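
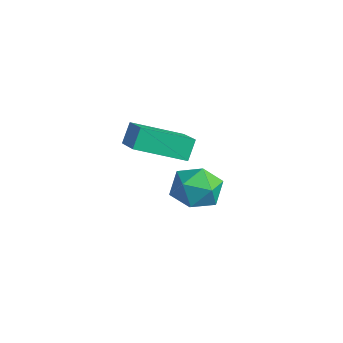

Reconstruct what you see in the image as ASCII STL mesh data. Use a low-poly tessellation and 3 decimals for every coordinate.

solid 
facet normal -0.269 0.962 -0.050
outer loop
vertex -3.151 3.03 -4.258
vertex -3.612 2.954 -3.234
vertex -2.532 3.25 -3.345
endloop
endfacet
facet normal 0.327 0.844 -0.425
outer loop
vertex -3.151 3.03 -4.258
vertex -2.532 3.25 -3.345
vertex -2.093 2.653 -4.192
endloop
endfacet
facet normal 0.182 0.350 -0.919
outer loop
vertex -3.151 3.03 -4.258
vertex -2.093 2.653 -4.192
vertex -2.902 1.989 -4.605
endloop
endfacet
facet normal -0.503 0.162 -0.849
outer loop
vertex -3.151 3.03 -4.258
vertex -2.902 1.989 -4.605
vertex -3.84 2.175 -4.013
endloop
endfacet
facet normal -0.782 0.540 -0.312
outer loop
vertex -3.151 3.03 -4.258
vertex -3.84 2.175 -4.013
vertex -3.612 2.954 -3.234
endloop
endfacet
facet normal 0.818 0.575 0.018
outer loop
vertex -2.093 2.653 -4.192
vertex -2.532 3.25 -3.345
vertex -1.9 2.345 -3.127
endloop
endfacet
facet normal -0.146 0.767 0.625
outer loop
vertex -2.532 3.25 -3.345
vertex -3.612 2.954 -3.234
vertex -2.838 2.531 -2.535
endloop
endfacet
facet normal -0.976 0.084 0.201
outer loop
vertex -3.612 2.954 -3.234
vertex -3.84 2.175 -4.013
vertex -3.647 1.867 -2.948
endloop
endfacet
facet normal -0.526 -0.528 -0.667
outer loop
vertex -3.84 2.175 -4.013
vertex -2.902 1.989 -4.605
vertex -3.208 1.27 -3.795
endloop
endfacet
facet normal 0.583 -0.224 -0.781
outer loop
vertex -2.902 1.989 -4.605
vertex -2.093 2.653 -4.192
vertex -2.128 1.566 -3.906
endloop
endfacet
facet normal 0.503 -0.162 0.849
outer loop
vertex -2.589 1.49 -2.882
vertex -1.9 2.345 -3.127
vertex -2.838 2.531 -2.535
endloop
endfacet
facet normal -0.182 -0.350 0.919
outer loop
vertex -2.589 1.49 -2.882
vertex -2.838 2.531 -2.535
vertex -3.647 1.867 -2.948
endloop
endfacet
facet normal -0.327 -0.844 0.425
outer loop
vertex -2.589 1.49 -2.882
vertex -3.647 1.867 -2.948
vertex -3.208 1.27 -3.795
endloop
endfacet
facet normal 0.269 -0.962 0.050
outer loop
vertex -2.589 1.49 -2.882
vertex -3.208 1.27 -3.795
vertex -2.128 1.566 -3.906
endloop
endfacet
facet normal 0.782 -0.540 0.312
outer loop
vertex -2.589 1.49 -2.882
vertex -2.128 1.566 -3.906
vertex -1.9 2.345 -3.127
endloop
endfacet
facet normal 0.526 0.528 0.667
outer loop
vertex -2.838 2.531 -2.535
vertex -1.9 2.345 -3.127
vertex -2.532 3.25 -3.345
endloop
endfacet
facet normal -0.583 0.224 0.781
outer loop
vertex -3.647 1.867 -2.948
vertex -2.838 2.531 -2.535
vertex -3.612 2.954 -3.234
endloop
endfacet
facet normal -0.818 -0.575 -0.018
outer loop
vertex -3.208 1.27 -3.795
vertex -3.647 1.867 -2.948
vertex -3.84 2.175 -4.013
endloop
endfacet
facet normal 0.146 -0.767 -0.625
outer loop
vertex -2.128 1.566 -3.906
vertex -3.208 1.27 -3.795
vertex -2.902 1.989 -4.605
endloop
endfacet
facet normal 0.976 -0.084 -0.201
outer loop
vertex -1.9 2.345 -3.127
vertex -2.128 1.566 -3.906
vertex -2.093 2.653 -4.192
endloop
endfacet
facet normal -0.883 0.214 -0.418
outer loop
vertex -3.19 -0.399 0.921
vertex -2.373 1.397 0.116
vertex -2.924 -0.882 0.112
endloop
endfacet
facet normal -0.384 -0.843 0.377
outer loop
vertex -1.547 -1.217 0.764
vertex -3.19 -0.399 0.921
vertex -2.924 -0.882 0.112
endloop
endfacet
facet normal -0.883 0.214 -0.417
outer loop
vertex -2.924 -0.882 0.112
vertex -2.373 1.397 0.116
vertex -2.108 0.913 -0.693
endloop
endfacet
facet normal 0.271 -0.494 -0.826
outer loop
vertex -2.108 0.913 -0.693
vertex -1.547 -1.217 0.764
vertex -2.924 -0.882 0.112
endloop
endfacet
facet normal -0.271 0.494 0.826
outer loop
vertex -3.19 -0.399 0.921
vertex -0.996 1.062 0.768
vertex -2.373 1.397 0.116
endloop
endfacet
facet normal -0.383 -0.843 0.378
outer loop
vertex -1.812 -0.733 1.573
vertex -3.19 -0.399 0.921
vertex -1.547 -1.217 0.764
endloop
endfacet
facet normal -0.271 0.494 0.826
outer loop
vertex -1.812 -0.733 1.573
vertex -0.996 1.062 0.768
vertex -3.19 -0.399 0.921
endloop
endfacet
facet normal 0.384 0.842 -0.378
outer loop
vertex -2.373 1.397 0.116
vertex -0.996 1.062 0.768
vertex -2.108 0.913 -0.693
endloop
endfacet
facet normal 0.271 -0.494 -0.826
outer loop
vertex -0.73 0.579 -0.041
vertex -1.547 -1.217 0.764
vertex -2.108 0.913 -0.693
endloop
endfacet
facet normal 0.383 0.843 -0.377
outer loop
vertex -2.108 0.913 -0.693
vertex -0.996 1.062 0.768
vertex -0.73 0.579 -0.041
endloop
endfacet
facet normal 0.883 -0.215 0.418
outer loop
vertex -0.73 0.579 -0.041
vertex -1.812 -0.733 1.573
vertex -1.547 -1.217 0.764
endloop
endfacet
facet normal 0.883 -0.214 0.418
outer loop
vertex -0.996 1.062 0.768
vertex -1.812 -0.733 1.573
vertex -0.73 0.579 -0.041
endloop
endfacet

endsolid


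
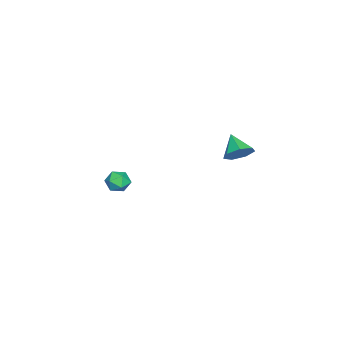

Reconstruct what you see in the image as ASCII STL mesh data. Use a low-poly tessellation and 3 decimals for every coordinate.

solid 
facet normal -0.712 0.699 0.066
outer loop
vertex 0.847 -2.998 -3.295
vertex 0.359 -3.463 -3.638
vertex 0.422 -3.47 -2.884
endloop
endfacet
facet normal -0.251 0.754 0.607
outer loop
vertex 0.847 -2.998 -3.295
vertex 0.422 -3.47 -2.884
vertex 1.151 -3.368 -2.709
endloop
endfacet
facet normal 0.400 0.854 0.332
outer loop
vertex 0.847 -2.998 -3.295
vertex 1.151 -3.368 -2.709
vertex 1.539 -3.298 -3.356
endloop
endfacet
facet normal 0.340 0.861 -0.379
outer loop
vertex 0.847 -2.998 -3.295
vertex 1.539 -3.298 -3.356
vertex 1.049 -3.357 -3.93
endloop
endfacet
facet normal -0.347 0.765 -0.543
outer loop
vertex 0.847 -2.998 -3.295
vertex 1.049 -3.357 -3.93
vertex 0.359 -3.463 -3.638
endloop
endfacet
facet normal -0.249 0.134 0.959
outer loop
vertex 1.151 -3.368 -2.709
vertex 0.422 -3.47 -2.884
vertex 0.851 -4.063 -2.69
endloop
endfacet
facet normal -0.996 0.044 0.084
outer loop
vertex 0.422 -3.47 -2.884
vertex 0.359 -3.463 -3.638
vertex 0.361 -4.122 -3.264
endloop
endfacet
facet normal -0.405 0.150 -0.902
outer loop
vertex 0.359 -3.463 -3.638
vertex 1.049 -3.357 -3.93
vertex 0.749 -4.052 -3.911
endloop
endfacet
facet normal 0.709 0.305 -0.636
outer loop
vertex 1.049 -3.357 -3.93
vertex 1.539 -3.298 -3.356
vertex 1.478 -3.95 -3.736
endloop
endfacet
facet normal 0.805 0.295 0.515
outer loop
vertex 1.539 -3.298 -3.356
vertex 1.151 -3.368 -2.709
vertex 1.541 -3.957 -2.982
endloop
endfacet
facet normal -0.340 -0.861 0.379
outer loop
vertex 1.053 -4.422 -3.325
vertex 0.851 -4.063 -2.69
vertex 0.361 -4.122 -3.264
endloop
endfacet
facet normal -0.400 -0.854 -0.332
outer loop
vertex 1.053 -4.422 -3.325
vertex 0.361 -4.122 -3.264
vertex 0.749 -4.052 -3.911
endloop
endfacet
facet normal 0.251 -0.754 -0.607
outer loop
vertex 1.053 -4.422 -3.325
vertex 0.749 -4.052 -3.911
vertex 1.478 -3.95 -3.736
endloop
endfacet
facet normal 0.712 -0.699 -0.066
outer loop
vertex 1.053 -4.422 -3.325
vertex 1.478 -3.95 -3.736
vertex 1.541 -3.957 -2.982
endloop
endfacet
facet normal 0.347 -0.765 0.543
outer loop
vertex 1.053 -4.422 -3.325
vertex 1.541 -3.957 -2.982
vertex 0.851 -4.063 -2.69
endloop
endfacet
facet normal -0.709 -0.305 0.636
outer loop
vertex 0.361 -4.122 -3.264
vertex 0.851 -4.063 -2.69
vertex 0.422 -3.47 -2.884
endloop
endfacet
facet normal -0.805 -0.295 -0.515
outer loop
vertex 0.749 -4.052 -3.911
vertex 0.361 -4.122 -3.264
vertex 0.359 -3.463 -3.638
endloop
endfacet
facet normal 0.249 -0.134 -0.959
outer loop
vertex 1.478 -3.95 -3.736
vertex 0.749 -4.052 -3.911
vertex 1.049 -3.357 -3.93
endloop
endfacet
facet normal 0.996 -0.044 -0.084
outer loop
vertex 1.541 -3.957 -2.982
vertex 1.478 -3.95 -3.736
vertex 1.539 -3.298 -3.356
endloop
endfacet
facet normal 0.405 -0.150 0.902
outer loop
vertex 0.851 -4.063 -2.69
vertex 1.541 -3.957 -2.982
vertex 1.151 -3.368 -2.709
endloop
endfacet
facet normal 0.613 0.512 -0.601
outer loop
vertex 3.518 3.568 1.977
vertex 3.015 3.405 1.325
vertex 2.991 4.056 1.855
endloop
endfacet
facet normal -0.024 0.218 0.976
outer loop
vertex 3.518 3.568 1.977
vertex 2.991 4.056 1.855
vertex 2.185 2.715 2.135
endloop
endfacet
facet normal 0.615 0.511 -0.600
outer loop
vertex 2.991 4.056 1.855
vertex 3.015 3.405 1.325
vertex 2.482 4.055 1.333
endloop
endfacet
facet normal -0.621 0.499 0.604
outer loop
vertex 2.991 4.056 1.855
vertex 2.482 4.055 1.333
vertex 2.185 2.715 2.135
endloop
endfacet
facet normal 0.614 0.511 -0.601
outer loop
vertex 2.482 4.055 1.333
vertex 3.015 3.405 1.325
vertex 2.374 3.564 0.805
endloop
endfacet
facet normal -0.976 0.216 -0.001
outer loop
vertex 2.482 4.055 1.333
vertex 2.374 3.564 0.805
vertex 2.185 2.715 2.135
endloop
endfacet
facet normal 0.614 0.512 -0.601
outer loop
vertex 2.374 3.564 0.805
vertex 3.015 3.405 1.325
vertex 2.748 2.954 0.668
endloop
endfacet
facet normal -0.823 -0.418 -0.384
outer loop
vertex 2.374 3.564 0.805
vertex 2.748 2.954 0.668
vertex 2.185 2.715 2.135
endloop
endfacet
facet normal 0.614 0.512 -0.601
outer loop
vertex 2.748 2.954 0.668
vertex 3.015 3.405 1.325
vertex 3.323 2.684 1.025
endloop
endfacet
facet normal -0.276 -0.926 -0.257
outer loop
vertex 2.748 2.954 0.668
vertex 3.323 2.684 1.025
vertex 2.185 2.715 2.135
endloop
endfacet
facet normal 0.614 0.512 -0.601
outer loop
vertex 3.323 2.684 1.025
vertex 3.015 3.405 1.325
vertex 3.666 2.957 1.608
endloop
endfacet
facet normal 0.252 -0.925 0.285
outer loop
vertex 3.323 2.684 1.025
vertex 3.666 2.957 1.608
vertex 2.185 2.715 2.135
endloop
endfacet
facet normal 0.614 0.512 -0.601
outer loop
vertex 3.666 2.957 1.608
vertex 3.015 3.405 1.325
vertex 3.518 3.568 1.977
endloop
endfacet
facet normal 0.364 -0.415 0.834
outer loop
vertex 3.666 2.957 1.608
vertex 3.518 3.568 1.977
vertex 2.185 2.715 2.135
endloop
endfacet

endsolid


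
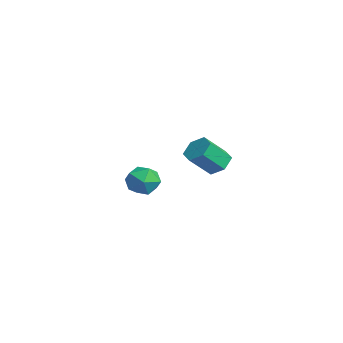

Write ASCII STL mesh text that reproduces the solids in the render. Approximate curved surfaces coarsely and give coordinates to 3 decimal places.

solid 
facet normal -0.962 -0.223 0.156
outer loop
vertex -2.071 -0.211 -4.142
vertex -1.89 -0.902 -4.015
vertex -1.912 -0.426 -3.468
endloop
endfacet
facet normal -0.825 0.453 0.339
outer loop
vertex -2.071 -0.211 -4.142
vertex -1.912 -0.426 -3.468
vertex -1.664 0.21 -3.714
endloop
endfacet
facet normal -0.568 0.789 -0.236
outer loop
vertex -2.071 -0.211 -4.142
vertex -1.664 0.21 -3.714
vertex -1.489 0.127 -4.413
endloop
endfacet
facet normal -0.546 0.320 -0.774
outer loop
vertex -2.071 -0.211 -4.142
vertex -1.489 0.127 -4.413
vertex -1.628 -0.56 -4.599
endloop
endfacet
facet normal -0.790 -0.305 -0.533
outer loop
vertex -2.071 -0.211 -4.142
vertex -1.628 -0.56 -4.599
vertex -1.89 -0.902 -4.015
endloop
endfacet
facet normal -0.316 0.447 0.837
outer loop
vertex -1.664 0.21 -3.714
vertex -1.912 -0.426 -3.468
vertex -1.232 -0.22 -3.321
endloop
endfacet
facet normal -0.536 -0.647 0.542
outer loop
vertex -1.912 -0.426 -3.468
vertex -1.89 -0.902 -4.015
vertex -1.371 -0.907 -3.507
endloop
endfacet
facet normal -0.256 -0.780 -0.571
outer loop
vertex -1.89 -0.902 -4.015
vertex -1.628 -0.56 -4.599
vertex -1.196 -0.99 -4.206
endloop
endfacet
facet normal 0.138 0.233 -0.963
outer loop
vertex -1.628 -0.56 -4.599
vertex -1.489 0.127 -4.413
vertex -0.948 -0.354 -4.452
endloop
endfacet
facet normal 0.100 0.991 -0.093
outer loop
vertex -1.489 0.127 -4.413
vertex -1.664 0.21 -3.714
vertex -0.97 0.122 -3.905
endloop
endfacet
facet normal 0.546 -0.320 0.774
outer loop
vertex -0.789 -0.569 -3.778
vertex -1.232 -0.22 -3.321
vertex -1.371 -0.907 -3.507
endloop
endfacet
facet normal 0.568 -0.789 0.236
outer loop
vertex -0.789 -0.569 -3.778
vertex -1.371 -0.907 -3.507
vertex -1.196 -0.99 -4.206
endloop
endfacet
facet normal 0.825 -0.453 -0.339
outer loop
vertex -0.789 -0.569 -3.778
vertex -1.196 -0.99 -4.206
vertex -0.948 -0.354 -4.452
endloop
endfacet
facet normal 0.962 0.223 -0.156
outer loop
vertex -0.789 -0.569 -3.778
vertex -0.948 -0.354 -4.452
vertex -0.97 0.122 -3.905
endloop
endfacet
facet normal 0.790 0.305 0.533
outer loop
vertex -0.789 -0.569 -3.778
vertex -0.97 0.122 -3.905
vertex -1.232 -0.22 -3.321
endloop
endfacet
facet normal -0.138 -0.233 0.963
outer loop
vertex -1.371 -0.907 -3.507
vertex -1.232 -0.22 -3.321
vertex -1.912 -0.426 -3.468
endloop
endfacet
facet normal -0.100 -0.991 0.093
outer loop
vertex -1.196 -0.99 -4.206
vertex -1.371 -0.907 -3.507
vertex -1.89 -0.902 -4.015
endloop
endfacet
facet normal 0.316 -0.447 -0.837
outer loop
vertex -0.948 -0.354 -4.452
vertex -1.196 -0.99 -4.206
vertex -1.628 -0.56 -4.599
endloop
endfacet
facet normal 0.536 0.647 -0.542
outer loop
vertex -0.97 0.122 -3.905
vertex -0.948 -0.354 -4.452
vertex -1.489 0.127 -4.413
endloop
endfacet
facet normal 0.256 0.780 0.571
outer loop
vertex -1.232 -0.22 -3.321
vertex -0.97 0.122 -3.905
vertex -1.664 0.21 -3.714
endloop
endfacet
facet normal -0.104 0.705 -0.701
outer loop
vertex 3.213 1.15 -1.293
vertex 2.891 0.795 -1.602
vertex 2.648 1.14 -1.219
endloop
endfacet
facet normal 0.079 0.709 0.701
outer loop
vertex 3.213 1.15 -1.293
vertex 2.648 1.14 -1.219
vertex 3.33 0.36 -0.508
endloop
endfacet
facet normal 0.078 0.708 0.702
outer loop
vertex 3.33 0.36 -0.508
vertex 2.648 1.14 -1.219
vertex 2.765 0.349 -0.434
endloop
endfacet
facet normal 0.105 -0.706 0.700
outer loop
vertex 3.33 0.36 -0.508
vertex 2.765 0.349 -0.434
vertex 3.009 0.005 -0.818
endloop
endfacet
facet normal -0.103 0.706 -0.701
outer loop
vertex 2.648 1.14 -1.219
vertex 2.891 0.795 -1.602
vertex 2.326 0.785 -1.529
endloop
endfacet
facet normal -0.819 0.338 0.463
outer loop
vertex 2.648 1.14 -1.219
vertex 2.326 0.785 -1.529
vertex 2.765 0.349 -0.434
endloop
endfacet
facet normal -0.820 0.337 0.463
outer loop
vertex 2.765 0.349 -0.434
vertex 2.326 0.785 -1.529
vertex 2.444 -0.006 -0.744
endloop
endfacet
facet normal 0.105 -0.706 0.700
outer loop
vertex 2.765 0.349 -0.434
vertex 2.444 -0.006 -0.744
vertex 3.009 0.005 -0.818
endloop
endfacet
facet normal -0.103 0.706 -0.701
outer loop
vertex 2.326 0.785 -1.529
vertex 2.891 0.795 -1.602
vertex 2.57 0.44 -1.912
endloop
endfacet
facet normal -0.898 -0.370 -0.238
outer loop
vertex 2.326 0.785 -1.529
vertex 2.57 0.44 -1.912
vertex 2.444 -0.006 -0.744
endloop
endfacet
facet normal -0.898 -0.370 -0.238
outer loop
vertex 2.444 -0.006 -0.744
vertex 2.57 0.44 -1.912
vertex 2.687 -0.35 -1.127
endloop
endfacet
facet normal 0.106 -0.706 0.701
outer loop
vertex 2.444 -0.006 -0.744
vertex 2.687 -0.35 -1.127
vertex 3.009 0.005 -0.818
endloop
endfacet
facet normal -0.105 0.706 -0.700
outer loop
vertex 2.57 0.44 -1.912
vertex 2.891 0.795 -1.602
vertex 3.135 0.451 -1.986
endloop
endfacet
facet normal -0.078 -0.709 -0.701
outer loop
vertex 2.57 0.44 -1.912
vertex 3.135 0.451 -1.986
vertex 2.687 -0.35 -1.127
endloop
endfacet
facet normal -0.079 -0.708 -0.702
outer loop
vertex 2.687 -0.35 -1.127
vertex 3.135 0.451 -1.986
vertex 3.252 -0.34 -1.201
endloop
endfacet
facet normal 0.104 -0.705 0.701
outer loop
vertex 2.687 -0.35 -1.127
vertex 3.252 -0.34 -1.201
vertex 3.009 0.005 -0.818
endloop
endfacet
facet normal -0.105 0.706 -0.700
outer loop
vertex 3.135 0.451 -1.986
vertex 2.891 0.795 -1.602
vertex 3.456 0.806 -1.676
endloop
endfacet
facet normal 0.820 -0.338 -0.462
outer loop
vertex 3.135 0.451 -1.986
vertex 3.456 0.806 -1.676
vertex 3.252 -0.34 -1.201
endloop
endfacet
facet normal 0.819 -0.338 -0.464
outer loop
vertex 3.252 -0.34 -1.201
vertex 3.456 0.806 -1.676
vertex 3.574 0.015 -0.891
endloop
endfacet
facet normal 0.103 -0.706 0.701
outer loop
vertex 3.252 -0.34 -1.201
vertex 3.574 0.015 -0.891
vertex 3.009 0.005 -0.818
endloop
endfacet
facet normal -0.106 0.706 -0.701
outer loop
vertex 3.456 0.806 -1.676
vertex 2.891 0.795 -1.602
vertex 3.213 1.15 -1.293
endloop
endfacet
facet normal 0.898 0.370 0.238
outer loop
vertex 3.456 0.806 -1.676
vertex 3.213 1.15 -1.293
vertex 3.574 0.015 -0.891
endloop
endfacet
facet normal 0.898 0.370 0.239
outer loop
vertex 3.574 0.015 -0.891
vertex 3.213 1.15 -1.293
vertex 3.33 0.36 -0.508
endloop
endfacet
facet normal 0.103 -0.706 0.701
outer loop
vertex 3.574 0.015 -0.891
vertex 3.33 0.36 -0.508
vertex 3.009 0.005 -0.818
endloop
endfacet

endsolid


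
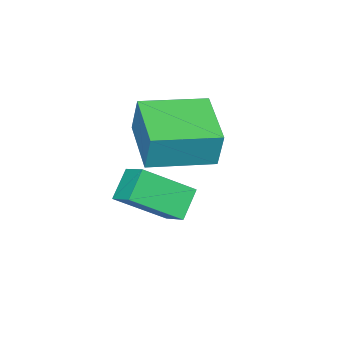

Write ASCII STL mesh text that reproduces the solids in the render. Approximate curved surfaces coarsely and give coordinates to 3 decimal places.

solid 
facet normal -0.627 0.533 -0.568
outer loop
vertex -2.053 -2.823 -1.575
vertex -1.201 -2.634 -2.339
vertex -2.322 -3.687 -2.088
endloop
endfacet
facet normal -0.734 -0.163 0.659
outer loop
vertex -1.099 -4.726 -0.981
vertex -2.053 -2.823 -1.575
vertex -2.322 -3.687 -2.088
endloop
endfacet
facet normal -0.627 0.533 -0.568
outer loop
vertex -2.322 -3.687 -2.088
vertex -1.201 -2.634 -2.339
vertex -1.47 -3.498 -2.852
endloop
endfacet
facet normal -0.259 -0.830 -0.494
outer loop
vertex -1.47 -3.498 -2.852
vertex -1.099 -4.726 -0.981
vertex -2.322 -3.687 -2.088
endloop
endfacet
facet normal 0.259 0.830 0.494
outer loop
vertex -2.053 -2.823 -1.575
vertex 0.022 -3.673 -1.232
vertex -1.201 -2.634 -2.339
endloop
endfacet
facet normal -0.734 -0.163 0.659
outer loop
vertex -0.83 -3.862 -0.468
vertex -2.053 -2.823 -1.575
vertex -1.099 -4.726 -0.981
endloop
endfacet
facet normal 0.259 0.830 0.494
outer loop
vertex -0.83 -3.862 -0.468
vertex 0.022 -3.673 -1.232
vertex -2.053 -2.823 -1.575
endloop
endfacet
facet normal 0.734 0.163 -0.659
outer loop
vertex -1.201 -2.634 -2.339
vertex 0.022 -3.673 -1.232
vertex -1.47 -3.498 -2.852
endloop
endfacet
facet normal -0.259 -0.830 -0.494
outer loop
vertex -0.247 -4.537 -1.745
vertex -1.099 -4.726 -0.981
vertex -1.47 -3.498 -2.852
endloop
endfacet
facet normal 0.734 0.163 -0.659
outer loop
vertex -1.47 -3.498 -2.852
vertex 0.022 -3.673 -1.232
vertex -0.247 -4.537 -1.745
endloop
endfacet
facet normal 0.627 -0.533 0.568
outer loop
vertex -0.247 -4.537 -1.745
vertex -0.83 -3.862 -0.468
vertex -1.099 -4.726 -0.981
endloop
endfacet
facet normal 0.627 -0.533 0.568
outer loop
vertex 0.022 -3.673 -1.232
vertex -0.83 -3.862 -0.468
vertex -0.247 -4.537 -1.745
endloop
endfacet
facet normal -0.615 -0.760 0.210
outer loop
vertex -1.271 -4.404 2.022
vertex -2.952 -3.095 1.832
vertex -1.352 -4.697 0.727
endloop
endfacet
facet normal 0.786 -0.612 0.089
outer loop
vertex -0.128 -3.185 0.308
vertex -1.271 -4.404 2.022
vertex -1.352 -4.697 0.727
endloop
endfacet
facet normal -0.615 -0.760 0.210
outer loop
vertex -1.352 -4.697 0.727
vertex -2.952 -3.095 1.832
vertex -3.034 -3.387 0.537
endloop
endfacet
facet normal -0.061 -0.220 -0.974
outer loop
vertex -3.034 -3.387 0.537
vertex -0.128 -3.185 0.308
vertex -1.352 -4.697 0.727
endloop
endfacet
facet normal 0.061 0.220 0.974
outer loop
vertex -1.271 -4.404 2.022
vertex -1.728 -1.583 1.413
vertex -2.952 -3.095 1.832
endloop
endfacet
facet normal 0.786 -0.612 0.088
outer loop
vertex -0.046 -2.893 1.603
vertex -1.271 -4.404 2.022
vertex -0.128 -3.185 0.308
endloop
endfacet
facet normal 0.061 0.220 0.974
outer loop
vertex -0.046 -2.893 1.603
vertex -1.728 -1.583 1.413
vertex -1.271 -4.404 2.022
endloop
endfacet
facet normal -0.786 0.612 -0.088
outer loop
vertex -2.952 -3.095 1.832
vertex -1.728 -1.583 1.413
vertex -3.034 -3.387 0.537
endloop
endfacet
facet normal -0.061 -0.220 -0.974
outer loop
vertex -1.809 -1.876 0.118
vertex -0.128 -3.185 0.308
vertex -3.034 -3.387 0.537
endloop
endfacet
facet normal -0.786 0.612 -0.089
outer loop
vertex -3.034 -3.387 0.537
vertex -1.728 -1.583 1.413
vertex -1.809 -1.876 0.118
endloop
endfacet
facet normal 0.615 0.760 -0.210
outer loop
vertex -1.809 -1.876 0.118
vertex -0.046 -2.893 1.603
vertex -0.128 -3.185 0.308
endloop
endfacet
facet normal 0.615 0.760 -0.210
outer loop
vertex -1.728 -1.583 1.413
vertex -0.046 -2.893 1.603
vertex -1.809 -1.876 0.118
endloop
endfacet

endsolid


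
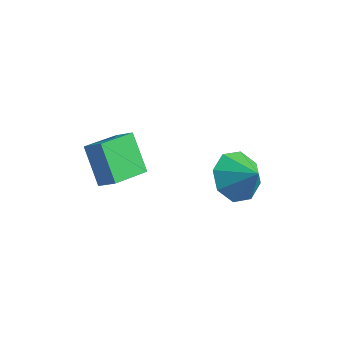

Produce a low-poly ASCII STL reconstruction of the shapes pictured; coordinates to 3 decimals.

solid 
facet normal -0.814 -0.060 -0.578
outer loop
vertex -2.507 1.142 2.157
vertex -2.349 2.586 1.785
vertex -1.598 0.724 0.921
endloop
endfacet
facet normal -0.105 -0.963 0.249
outer loop
vertex -0.931 0.774 1.395
vertex -2.507 1.142 2.157
vertex -1.598 0.724 0.921
endloop
endfacet
facet normal -0.814 -0.060 -0.578
outer loop
vertex -1.598 0.724 0.921
vertex -2.349 2.586 1.785
vertex -1.441 2.169 0.549
endloop
endfacet
facet normal 0.572 -0.262 -0.777
outer loop
vertex -1.441 2.169 0.549
vertex -0.931 0.774 1.395
vertex -1.598 0.724 0.921
endloop
endfacet
facet normal -0.572 0.263 0.777
outer loop
vertex -2.507 1.142 2.157
vertex -1.682 2.636 2.259
vertex -2.349 2.586 1.785
endloop
endfacet
facet normal -0.105 -0.963 0.248
outer loop
vertex -1.839 1.191 2.631
vertex -2.507 1.142 2.157
vertex -0.931 0.774 1.395
endloop
endfacet
facet normal -0.571 0.262 0.778
outer loop
vertex -1.839 1.191 2.631
vertex -1.682 2.636 2.259
vertex -2.507 1.142 2.157
endloop
endfacet
facet normal 0.104 0.963 -0.248
outer loop
vertex -2.349 2.586 1.785
vertex -1.682 2.636 2.259
vertex -1.441 2.169 0.549
endloop
endfacet
facet normal 0.571 -0.263 -0.778
outer loop
vertex -0.773 2.218 1.023
vertex -0.931 0.774 1.395
vertex -1.441 2.169 0.549
endloop
endfacet
facet normal 0.105 0.963 -0.248
outer loop
vertex -1.441 2.169 0.549
vertex -1.682 2.636 2.259
vertex -0.773 2.218 1.023
endloop
endfacet
facet normal 0.814 0.060 0.578
outer loop
vertex -0.773 2.218 1.023
vertex -1.839 1.191 2.631
vertex -0.931 0.774 1.395
endloop
endfacet
facet normal 0.814 0.060 0.578
outer loop
vertex -1.682 2.636 2.259
vertex -1.839 1.191 2.631
vertex -0.773 2.218 1.023
endloop
endfacet
facet normal -0.789 0.042 -0.613
outer loop
vertex 2.625 3.247 0.744
vertex 2.02 3.293 1.526
vertex 2.491 3.959 0.965
endloop
endfacet
facet normal 0.958 0.233 -0.168
outer loop
vertex 2.625 3.247 0.744
vertex 2.491 3.959 0.965
vertex 2.88 3.247 2.194
endloop
endfacet
facet normal -0.789 0.042 -0.613
outer loop
vertex 2.491 3.959 0.965
vertex 2.02 3.293 1.526
vertex 2.081 4.281 1.515
endloop
endfacet
facet normal 0.730 0.666 0.155
outer loop
vertex 2.491 3.959 0.965
vertex 2.081 4.281 1.515
vertex 2.88 3.247 2.194
endloop
endfacet
facet normal -0.789 0.042 -0.613
outer loop
vertex 2.081 4.281 1.515
vertex 2.02 3.293 1.526
vertex 1.635 4.024 2.071
endloop
endfacet
facet normal 0.371 0.693 0.618
outer loop
vertex 2.081 4.281 1.515
vertex 1.635 4.024 2.071
vertex 2.88 3.247 2.194
endloop
endfacet
facet normal -0.789 0.041 -0.613
outer loop
vertex 1.635 4.024 2.071
vertex 2.02 3.293 1.526
vertex 1.415 3.339 2.308
endloop
endfacet
facet normal 0.093 0.299 0.950
outer loop
vertex 1.635 4.024 2.071
vertex 1.415 3.339 2.308
vertex 2.88 3.247 2.194
endloop
endfacet
facet normal -0.789 0.042 -0.613
outer loop
vertex 1.415 3.339 2.308
vertex 2.02 3.293 1.526
vertex 1.549 2.627 2.087
endloop
endfacet
facet normal 0.056 -0.286 0.956
outer loop
vertex 1.415 3.339 2.308
vertex 1.549 2.627 2.087
vertex 2.88 3.247 2.194
endloop
endfacet
facet normal -0.789 0.042 -0.613
outer loop
vertex 1.549 2.627 2.087
vertex 2.02 3.293 1.526
vertex 1.959 2.305 1.537
endloop
endfacet
facet normal 0.284 -0.720 0.633
outer loop
vertex 1.549 2.627 2.087
vertex 1.959 2.305 1.537
vertex 2.88 3.247 2.194
endloop
endfacet
facet normal -0.789 0.042 -0.613
outer loop
vertex 1.959 2.305 1.537
vertex 2.02 3.293 1.526
vertex 2.405 2.562 0.981
endloop
endfacet
facet normal 0.643 -0.747 0.170
outer loop
vertex 1.959 2.305 1.537
vertex 2.405 2.562 0.981
vertex 2.88 3.247 2.194
endloop
endfacet
facet normal -0.789 0.041 -0.613
outer loop
vertex 2.405 2.562 0.981
vertex 2.02 3.293 1.526
vertex 2.625 3.247 0.744
endloop
endfacet
facet normal 0.922 -0.352 -0.162
outer loop
vertex 2.405 2.562 0.981
vertex 2.625 3.247 0.744
vertex 2.88 3.247 2.194
endloop
endfacet

endsolid


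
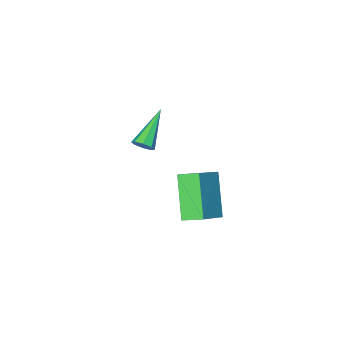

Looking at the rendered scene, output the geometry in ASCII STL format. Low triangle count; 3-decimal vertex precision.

solid 
facet normal -0.350 -0.590 0.728
outer loop
vertex 1.425 0.832 2.302
vertex 0.902 1.562 2.642
vertex 0.062 0.344 1.25
endloop
endfacet
facet normal 0.545 -0.760 -0.354
outer loop
vertex 0.818 1.618 -0.322
vertex 1.425 0.832 2.302
vertex 0.062 0.344 1.25
endloop
endfacet
facet normal -0.350 -0.590 0.728
outer loop
vertex 0.062 0.344 1.25
vertex 0.902 1.562 2.642
vertex -0.462 1.074 1.59
endloop
endfacet
facet normal -0.762 -0.273 -0.588
outer loop
vertex -0.462 1.074 1.59
vertex 0.818 1.618 -0.322
vertex 0.062 0.344 1.25
endloop
endfacet
facet normal 0.762 0.272 0.587
outer loop
vertex 1.425 0.832 2.302
vertex 1.658 2.836 1.07
vertex 0.902 1.562 2.642
endloop
endfacet
facet normal 0.545 -0.760 -0.354
outer loop
vertex 2.182 2.106 0.73
vertex 1.425 0.832 2.302
vertex 0.818 1.618 -0.322
endloop
endfacet
facet normal 0.762 0.273 0.588
outer loop
vertex 2.182 2.106 0.73
vertex 1.658 2.836 1.07
vertex 1.425 0.832 2.302
endloop
endfacet
facet normal -0.545 0.760 0.354
outer loop
vertex 0.902 1.562 2.642
vertex 1.658 2.836 1.07
vertex -0.462 1.074 1.59
endloop
endfacet
facet normal -0.762 -0.272 -0.588
outer loop
vertex 0.295 2.348 0.018
vertex 0.818 1.618 -0.322
vertex -0.462 1.074 1.59
endloop
endfacet
facet normal -0.545 0.760 0.354
outer loop
vertex -0.462 1.074 1.59
vertex 1.658 2.836 1.07
vertex 0.295 2.348 0.018
endloop
endfacet
facet normal 0.350 0.590 -0.728
outer loop
vertex 0.295 2.348 0.018
vertex 2.182 2.106 0.73
vertex 0.818 1.618 -0.322
endloop
endfacet
facet normal 0.350 0.590 -0.727
outer loop
vertex 1.658 2.836 1.07
vertex 2.182 2.106 0.73
vertex 0.295 2.348 0.018
endloop
endfacet
facet normal 0.743 0.381 -0.550
outer loop
vertex 0.501 -3.357 0.869
vertex 0.158 -3.252 0.479
vertex 0.336 -2.988 0.902
endloop
endfacet
facet normal 0.344 0.070 0.937
outer loop
vertex 0.501 -3.357 0.869
vertex 0.336 -2.988 0.902
vertex -1.358 -4.028 1.601
endloop
endfacet
facet normal 0.744 0.380 -0.550
outer loop
vertex 0.336 -2.988 0.902
vertex 0.158 -3.252 0.479
vertex 0.067 -2.773 0.687
endloop
endfacet
facet normal -0.086 0.649 0.756
outer loop
vertex 0.336 -2.988 0.902
vertex 0.067 -2.773 0.687
vertex -1.358 -4.028 1.601
endloop
endfacet
facet normal 0.744 0.380 -0.549
outer loop
vertex 0.067 -2.773 0.687
vertex 0.158 -3.252 0.479
vertex -0.148 -2.839 0.35
endloop
endfacet
facet normal -0.569 0.796 0.207
outer loop
vertex 0.067 -2.773 0.687
vertex -0.148 -2.839 0.35
vertex -1.358 -4.028 1.601
endloop
endfacet
facet normal 0.744 0.379 -0.551
outer loop
vertex -0.148 -2.839 0.35
vertex 0.158 -3.252 0.479
vertex -0.185 -3.147 0.088
endloop
endfacet
facet normal -0.818 0.427 -0.386
outer loop
vertex -0.148 -2.839 0.35
vertex -0.185 -3.147 0.088
vertex -1.358 -4.028 1.601
endloop
endfacet
facet normal 0.743 0.381 -0.550
outer loop
vertex -0.185 -3.147 0.088
vertex 0.158 -3.252 0.479
vertex -0.02 -3.517 0.055
endloop
endfacet
facet normal -0.691 -0.247 -0.680
outer loop
vertex -0.185 -3.147 0.088
vertex -0.02 -3.517 0.055
vertex -1.358 -4.028 1.601
endloop
endfacet
facet normal 0.743 0.381 -0.550
outer loop
vertex -0.02 -3.517 0.055
vertex 0.158 -3.252 0.479
vertex 0.249 -3.731 0.27
endloop
endfacet
facet normal -0.260 -0.827 -0.498
outer loop
vertex -0.02 -3.517 0.055
vertex 0.249 -3.731 0.27
vertex -1.358 -4.028 1.601
endloop
endfacet
facet normal 0.743 0.381 -0.551
outer loop
vertex 0.249 -3.731 0.27
vertex 0.158 -3.252 0.479
vertex 0.465 -3.665 0.607
endloop
endfacet
facet normal 0.221 -0.974 0.049
outer loop
vertex 0.249 -3.731 0.27
vertex 0.465 -3.665 0.607
vertex -1.358 -4.028 1.601
endloop
endfacet
facet normal 0.743 0.381 -0.550
outer loop
vertex 0.465 -3.665 0.607
vertex 0.158 -3.252 0.479
vertex 0.501 -3.357 0.869
endloop
endfacet
facet normal 0.471 -0.603 0.644
outer loop
vertex 0.465 -3.665 0.607
vertex 0.501 -3.357 0.869
vertex -1.358 -4.028 1.601
endloop
endfacet

endsolid


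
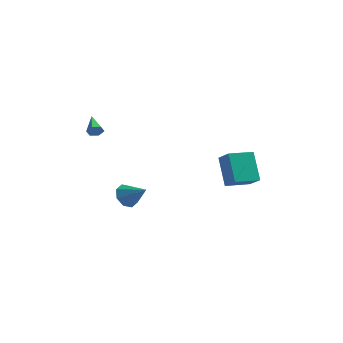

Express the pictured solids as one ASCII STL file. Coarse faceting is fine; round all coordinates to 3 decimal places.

solid 
facet normal 0.537 -0.739 -0.407
outer loop
vertex -3.168 -2.807 3.491
vertex -3.505 -2.843 3.111
vertex -3.105 -2.529 3.069
endloop
endfacet
facet normal 0.644 0.591 0.485
outer loop
vertex -3.168 -2.807 3.491
vertex -3.105 -2.529 3.069
vertex -4.295 -1.757 3.709
endloop
endfacet
facet normal 0.537 -0.738 -0.408
outer loop
vertex -3.105 -2.529 3.069
vertex -3.505 -2.843 3.111
vertex -3.443 -2.564 2.688
endloop
endfacet
facet normal 0.347 0.855 -0.386
outer loop
vertex -3.105 -2.529 3.069
vertex -3.443 -2.564 2.688
vertex -4.295 -1.757 3.709
endloop
endfacet
facet normal 0.538 -0.738 -0.408
outer loop
vertex -3.443 -2.564 2.688
vertex -3.505 -2.843 3.111
vertex -3.842 -2.878 2.73
endloop
endfacet
facet normal -0.453 0.475 -0.754
outer loop
vertex -3.443 -2.564 2.688
vertex -3.842 -2.878 2.73
vertex -4.295 -1.757 3.709
endloop
endfacet
facet normal 0.537 -0.739 -0.407
outer loop
vertex -3.842 -2.878 2.73
vertex -3.505 -2.843 3.111
vertex -3.905 -3.157 3.153
endloop
endfacet
facet normal -0.954 -0.166 -0.251
outer loop
vertex -3.842 -2.878 2.73
vertex -3.905 -3.157 3.153
vertex -4.295 -1.757 3.709
endloop
endfacet
facet normal 0.537 -0.739 -0.408
outer loop
vertex -3.905 -3.157 3.153
vertex -3.505 -2.843 3.111
vertex -3.567 -3.121 3.533
endloop
endfacet
facet normal -0.654 -0.429 0.623
outer loop
vertex -3.905 -3.157 3.153
vertex -3.567 -3.121 3.533
vertex -4.295 -1.757 3.709
endloop
endfacet
facet normal 0.538 -0.738 -0.407
outer loop
vertex -3.567 -3.121 3.533
vertex -3.505 -2.843 3.111
vertex -3.168 -2.807 3.491
endloop
endfacet
facet normal 0.144 -0.051 0.988
outer loop
vertex -3.567 -3.121 3.533
vertex -3.168 -2.807 3.491
vertex -4.295 -1.757 3.709
endloop
endfacet
facet normal -0.833 0.139 -0.536
outer loop
vertex -2.111 -0.439 -3.27
vertex -2.576 -0.869 -2.658
vertex -2.35 -0.029 -2.792
endloop
endfacet
facet normal 0.756 0.633 -0.165
outer loop
vertex -2.111 -0.439 -3.27
vertex -2.35 -0.029 -2.792
vertex -1.244 -1.091 -1.802
endloop
endfacet
facet normal -0.833 0.139 -0.536
outer loop
vertex -2.35 -0.029 -2.792
vertex -2.576 -0.869 -2.658
vertex -2.721 -0.11 -2.236
endloop
endfacet
facet normal 0.422 0.813 0.400
outer loop
vertex -2.35 -0.029 -2.792
vertex -2.721 -0.11 -2.236
vertex -1.244 -1.091 -1.802
endloop
endfacet
facet normal -0.832 0.139 -0.536
outer loop
vertex -2.721 -0.11 -2.236
vertex -2.576 -0.869 -2.658
vertex -3.008 -0.636 -1.927
endloop
endfacet
facet normal 0.062 0.480 0.875
outer loop
vertex -2.721 -0.11 -2.236
vertex -3.008 -0.636 -1.927
vertex -1.244 -1.091 -1.802
endloop
endfacet
facet normal -0.833 0.139 -0.536
outer loop
vertex -3.008 -0.636 -1.927
vertex -2.576 -0.869 -2.658
vertex -3.041 -1.298 -2.047
endloop
endfacet
facet normal -0.114 -0.172 0.979
outer loop
vertex -3.008 -0.636 -1.927
vertex -3.041 -1.298 -2.047
vertex -1.244 -1.091 -1.802
endloop
endfacet
facet normal -0.833 0.141 -0.535
outer loop
vertex -3.041 -1.298 -2.047
vertex -2.576 -0.869 -2.658
vertex -2.803 -1.708 -2.525
endloop
endfacet
facet normal -0.001 -0.759 0.651
outer loop
vertex -3.041 -1.298 -2.047
vertex -2.803 -1.708 -2.525
vertex -1.244 -1.091 -1.802
endloop
endfacet
facet normal -0.832 0.140 -0.536
outer loop
vertex -2.803 -1.708 -2.525
vertex -2.576 -0.869 -2.658
vertex -2.431 -1.627 -3.081
endloop
endfacet
facet normal 0.332 -0.939 0.085
outer loop
vertex -2.803 -1.708 -2.525
vertex -2.431 -1.627 -3.081
vertex -1.244 -1.091 -1.802
endloop
endfacet
facet normal -0.833 0.139 -0.535
outer loop
vertex -2.431 -1.627 -3.081
vertex -2.576 -0.869 -2.658
vertex -2.145 -1.101 -3.39
endloop
endfacet
facet normal 0.694 -0.606 -0.390
outer loop
vertex -2.431 -1.627 -3.081
vertex -2.145 -1.101 -3.39
vertex -1.244 -1.091 -1.802
endloop
endfacet
facet normal -0.833 0.140 -0.535
outer loop
vertex -2.145 -1.101 -3.39
vertex -2.576 -0.869 -2.658
vertex -2.111 -0.439 -3.27
endloop
endfacet
facet normal 0.869 0.045 -0.493
outer loop
vertex -2.145 -1.101 -3.39
vertex -2.111 -0.439 -3.27
vertex -1.244 -1.091 -1.802
endloop
endfacet
facet normal -0.647 -0.756 0.099
outer loop
vertex 4.112 -0.872 -0.2
vertex 3.314 0.03 1.484
vertex 3.23 -0.218 -0.968
endloop
endfacet
facet normal 0.385 -0.436 -0.813
outer loop
vertex 4.246 0.97 -1.124
vertex 4.112 -0.872 -0.2
vertex 3.23 -0.218 -0.968
endloop
endfacet
facet normal -0.648 -0.756 0.099
outer loop
vertex 3.23 -0.218 -0.968
vertex 3.314 0.03 1.484
vertex 2.433 0.685 0.716
endloop
endfacet
facet normal -0.658 0.488 -0.573
outer loop
vertex 2.433 0.685 0.716
vertex 4.246 0.97 -1.124
vertex 3.23 -0.218 -0.968
endloop
endfacet
facet normal 0.658 -0.488 0.573
outer loop
vertex 4.112 -0.872 -0.2
vertex 4.33 1.218 1.328
vertex 3.314 0.03 1.484
endloop
endfacet
facet normal 0.385 -0.436 -0.813
outer loop
vertex 5.127 0.315 -0.356
vertex 4.112 -0.872 -0.2
vertex 4.246 0.97 -1.124
endloop
endfacet
facet normal 0.658 -0.488 0.573
outer loop
vertex 5.127 0.315 -0.356
vertex 4.33 1.218 1.328
vertex 4.112 -0.872 -0.2
endloop
endfacet
facet normal -0.385 0.436 0.813
outer loop
vertex 3.314 0.03 1.484
vertex 4.33 1.218 1.328
vertex 2.433 0.685 0.716
endloop
endfacet
facet normal -0.658 0.488 -0.573
outer loop
vertex 3.448 1.872 0.56
vertex 4.246 0.97 -1.124
vertex 2.433 0.685 0.716
endloop
endfacet
facet normal -0.385 0.436 0.813
outer loop
vertex 2.433 0.685 0.716
vertex 4.33 1.218 1.328
vertex 3.448 1.872 0.56
endloop
endfacet
facet normal 0.647 0.756 -0.098
outer loop
vertex 3.448 1.872 0.56
vertex 5.127 0.315 -0.356
vertex 4.246 0.97 -1.124
endloop
endfacet
facet normal 0.647 0.756 -0.099
outer loop
vertex 4.33 1.218 1.328
vertex 5.127 0.315 -0.356
vertex 3.448 1.872 0.56
endloop
endfacet

endsolid


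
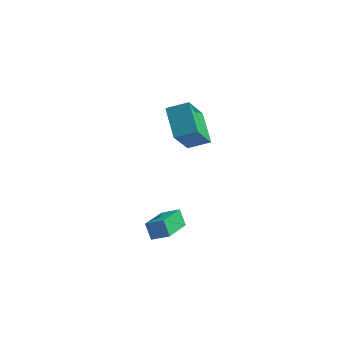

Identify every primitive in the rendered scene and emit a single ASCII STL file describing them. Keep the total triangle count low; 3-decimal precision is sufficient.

solid 
facet normal -0.889 -0.236 -0.394
outer loop
vertex -0.851 -3.462 -0.695
vertex -1.117 -1.466 -1.289
vertex -0.454 -3.644 -1.482
endloop
endfacet
facet normal 0.126 -0.951 0.284
outer loop
vertex 0.337 -3.434 -1.131
vertex -0.851 -3.462 -0.695
vertex -0.454 -3.644 -1.482
endloop
endfacet
facet normal -0.888 -0.236 -0.394
outer loop
vertex -0.454 -3.644 -1.482
vertex -1.117 -1.466 -1.289
vertex -0.72 -1.647 -2.076
endloop
endfacet
facet normal 0.441 -0.201 -0.874
outer loop
vertex -0.72 -1.647 -2.076
vertex 0.337 -3.434 -1.131
vertex -0.454 -3.644 -1.482
endloop
endfacet
facet normal -0.441 0.201 0.874
outer loop
vertex -0.851 -3.462 -0.695
vertex -0.326 -1.256 -0.938
vertex -1.117 -1.466 -1.289
endloop
endfacet
facet normal 0.126 -0.951 0.282
outer loop
vertex -0.06 -3.253 -0.344
vertex -0.851 -3.462 -0.695
vertex 0.337 -3.434 -1.131
endloop
endfacet
facet normal -0.441 0.201 0.875
outer loop
vertex -0.06 -3.253 -0.344
vertex -0.326 -1.256 -0.938
vertex -0.851 -3.462 -0.695
endloop
endfacet
facet normal -0.127 0.951 -0.283
outer loop
vertex -1.117 -1.466 -1.289
vertex -0.326 -1.256 -0.938
vertex -0.72 -1.647 -2.076
endloop
endfacet
facet normal 0.441 -0.201 -0.874
outer loop
vertex 0.071 -1.438 -1.725
vertex 0.337 -3.434 -1.131
vertex -0.72 -1.647 -2.076
endloop
endfacet
facet normal -0.126 0.951 -0.283
outer loop
vertex -0.72 -1.647 -2.076
vertex -0.326 -1.256 -0.938
vertex 0.071 -1.438 -1.725
endloop
endfacet
facet normal 0.888 0.236 0.394
outer loop
vertex 0.071 -1.438 -1.725
vertex -0.06 -3.253 -0.344
vertex 0.337 -3.434 -1.131
endloop
endfacet
facet normal 0.889 0.235 0.394
outer loop
vertex -0.326 -1.256 -0.938
vertex -0.06 -3.253 -0.344
vertex 0.071 -1.438 -1.725
endloop
endfacet
facet normal -0.834 -0.414 -0.364
outer loop
vertex -2.742 1.93 3.242
vertex -2.8 3.393 1.709
vertex -1.74 0.85 2.173
endloop
endfacet
facet normal 0.028 -0.690 0.723
outer loop
vertex -0.78 1.327 2.591
vertex -2.742 1.93 3.242
vertex -1.74 0.85 2.173
endloop
endfacet
facet normal -0.834 -0.414 -0.364
outer loop
vertex -1.74 0.85 2.173
vertex -2.8 3.393 1.709
vertex -1.798 2.313 0.64
endloop
endfacet
facet normal 0.551 -0.593 -0.587
outer loop
vertex -1.798 2.313 0.64
vertex -0.78 1.327 2.591
vertex -1.74 0.85 2.173
endloop
endfacet
facet normal -0.551 0.593 0.587
outer loop
vertex -2.742 1.93 3.242
vertex -1.84 3.87 2.127
vertex -2.8 3.393 1.709
endloop
endfacet
facet normal 0.028 -0.690 0.723
outer loop
vertex -1.782 2.407 3.66
vertex -2.742 1.93 3.242
vertex -0.78 1.327 2.591
endloop
endfacet
facet normal -0.551 0.593 0.587
outer loop
vertex -1.782 2.407 3.66
vertex -1.84 3.87 2.127
vertex -2.742 1.93 3.242
endloop
endfacet
facet normal -0.028 0.690 -0.723
outer loop
vertex -2.8 3.393 1.709
vertex -1.84 3.87 2.127
vertex -1.798 2.313 0.64
endloop
endfacet
facet normal 0.551 -0.593 -0.587
outer loop
vertex -0.838 2.79 1.058
vertex -0.78 1.327 2.591
vertex -1.798 2.313 0.64
endloop
endfacet
facet normal -0.028 0.690 -0.723
outer loop
vertex -1.798 2.313 0.64
vertex -1.84 3.87 2.127
vertex -0.838 2.79 1.058
endloop
endfacet
facet normal 0.834 0.414 0.364
outer loop
vertex -0.838 2.79 1.058
vertex -1.782 2.407 3.66
vertex -0.78 1.327 2.591
endloop
endfacet
facet normal 0.834 0.414 0.364
outer loop
vertex -1.84 3.87 2.127
vertex -1.782 2.407 3.66
vertex -0.838 2.79 1.058
endloop
endfacet

endsolid


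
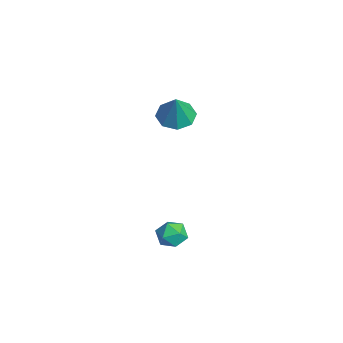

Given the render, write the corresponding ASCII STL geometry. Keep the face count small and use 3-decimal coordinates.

solid 
facet normal -0.492 0.224 0.841
outer loop
vertex 2.005 2.075 -2.757
vertex 1.382 1.467 -2.959
vertex 2.097 1.231 -2.478
endloop
endfacet
facet normal 0.209 0.327 0.921
outer loop
vertex 2.005 2.075 -2.757
vertex 2.097 1.231 -2.478
vertex 2.803 1.677 -2.797
endloop
endfacet
facet normal 0.420 0.800 0.429
outer loop
vertex 2.005 2.075 -2.757
vertex 2.803 1.677 -2.797
vertex 2.524 2.188 -3.476
endloop
endfacet
facet normal -0.151 0.987 0.046
outer loop
vertex 2.005 2.075 -2.757
vertex 2.524 2.188 -3.476
vertex 1.646 2.058 -3.576
endloop
endfacet
facet normal -0.714 0.632 0.300
outer loop
vertex 2.005 2.075 -2.757
vertex 1.646 2.058 -3.576
vertex 1.382 1.467 -2.959
endloop
endfacet
facet normal 0.541 -0.291 0.789
outer loop
vertex 2.803 1.677 -2.797
vertex 2.097 1.231 -2.478
vertex 2.674 0.822 -3.024
endloop
endfacet
facet normal -0.595 -0.458 0.660
outer loop
vertex 2.097 1.231 -2.478
vertex 1.382 1.467 -2.959
vertex 1.796 0.692 -3.124
endloop
endfacet
facet normal -0.955 0.201 -0.216
outer loop
vertex 1.382 1.467 -2.959
vertex 1.646 2.058 -3.576
vertex 1.517 1.203 -3.803
endloop
endfacet
facet normal -0.044 0.777 -0.628
outer loop
vertex 1.646 2.058 -3.576
vertex 2.524 2.188 -3.476
vertex 2.223 1.649 -4.122
endloop
endfacet
facet normal 0.881 0.472 -0.007
outer loop
vertex 2.524 2.188 -3.476
vertex 2.803 1.677 -2.797
vertex 2.938 1.413 -3.641
endloop
endfacet
facet normal 0.151 -0.987 -0.046
outer loop
vertex 2.315 0.805 -3.843
vertex 2.674 0.822 -3.024
vertex 1.796 0.692 -3.124
endloop
endfacet
facet normal -0.420 -0.800 -0.429
outer loop
vertex 2.315 0.805 -3.843
vertex 1.796 0.692 -3.124
vertex 1.517 1.203 -3.803
endloop
endfacet
facet normal -0.209 -0.327 -0.921
outer loop
vertex 2.315 0.805 -3.843
vertex 1.517 1.203 -3.803
vertex 2.223 1.649 -4.122
endloop
endfacet
facet normal 0.492 -0.224 -0.841
outer loop
vertex 2.315 0.805 -3.843
vertex 2.223 1.649 -4.122
vertex 2.938 1.413 -3.641
endloop
endfacet
facet normal 0.714 -0.632 -0.300
outer loop
vertex 2.315 0.805 -3.843
vertex 2.938 1.413 -3.641
vertex 2.674 0.822 -3.024
endloop
endfacet
facet normal 0.044 -0.777 0.628
outer loop
vertex 1.796 0.692 -3.124
vertex 2.674 0.822 -3.024
vertex 2.097 1.231 -2.478
endloop
endfacet
facet normal -0.881 -0.472 0.007
outer loop
vertex 1.517 1.203 -3.803
vertex 1.796 0.692 -3.124
vertex 1.382 1.467 -2.959
endloop
endfacet
facet normal -0.541 0.291 -0.789
outer loop
vertex 2.223 1.649 -4.122
vertex 1.517 1.203 -3.803
vertex 1.646 2.058 -3.576
endloop
endfacet
facet normal 0.595 0.458 -0.660
outer loop
vertex 2.938 1.413 -3.641
vertex 2.223 1.649 -4.122
vertex 2.524 2.188 -3.476
endloop
endfacet
facet normal 0.955 -0.201 0.216
outer loop
vertex 2.674 0.822 -3.024
vertex 2.938 1.413 -3.641
vertex 2.803 1.677 -2.797
endloop
endfacet
facet normal -0.389 0.123 -0.913
outer loop
vertex -0.995 2.703 2.151
vertex -1.94 2.917 2.583
vertex -1.096 3.494 2.301
endloop
endfacet
facet normal 0.990 0.108 0.095
outer loop
vertex -0.995 2.703 2.151
vertex -1.096 3.494 2.301
vertex -1.2 2.683 4.317
endloop
endfacet
facet normal -0.389 0.123 -0.913
outer loop
vertex -1.096 3.494 2.301
vertex -1.94 2.917 2.583
vertex -1.691 3.947 2.616
endloop
endfacet
facet normal 0.674 0.673 0.305
outer loop
vertex -1.096 3.494 2.301
vertex -1.691 3.947 2.616
vertex -1.2 2.683 4.317
endloop
endfacet
facet normal -0.388 0.123 -0.913
outer loop
vertex -1.691 3.947 2.616
vertex -1.94 2.917 2.583
vertex -2.432 3.797 2.911
endloop
endfacet
facet normal 0.068 0.810 0.582
outer loop
vertex -1.691 3.947 2.616
vertex -2.432 3.797 2.911
vertex -1.2 2.683 4.317
endloop
endfacet
facet normal -0.389 0.123 -0.913
outer loop
vertex -2.432 3.797 2.911
vertex -1.94 2.917 2.583
vertex -2.884 3.131 3.014
endloop
endfacet
facet normal -0.474 0.439 0.763
outer loop
vertex -2.432 3.797 2.911
vertex -2.884 3.131 3.014
vertex -1.2 2.683 4.317
endloop
endfacet
facet normal -0.389 0.123 -0.913
outer loop
vertex -2.884 3.131 3.014
vertex -1.94 2.917 2.583
vertex -2.783 2.34 2.864
endloop
endfacet
facet normal -0.633 -0.221 0.742
outer loop
vertex -2.884 3.131 3.014
vertex -2.783 2.34 2.864
vertex -1.2 2.683 4.317
endloop
endfacet
facet normal -0.388 0.123 -0.913
outer loop
vertex -2.783 2.34 2.864
vertex -1.94 2.917 2.583
vertex -2.188 1.887 2.55
endloop
endfacet
facet normal -0.318 -0.785 0.531
outer loop
vertex -2.783 2.34 2.864
vertex -2.188 1.887 2.55
vertex -1.2 2.683 4.317
endloop
endfacet
facet normal -0.390 0.123 -0.913
outer loop
vertex -2.188 1.887 2.55
vertex -1.94 2.917 2.583
vertex -1.448 2.037 2.254
endloop
endfacet
facet normal 0.289 -0.923 0.254
outer loop
vertex -2.188 1.887 2.55
vertex -1.448 2.037 2.254
vertex -1.2 2.683 4.317
endloop
endfacet
facet normal -0.389 0.124 -0.913
outer loop
vertex -1.448 2.037 2.254
vertex -1.94 2.917 2.583
vertex -0.995 2.703 2.151
endloop
endfacet
facet normal 0.830 -0.553 0.073
outer loop
vertex -1.448 2.037 2.254
vertex -0.995 2.703 2.151
vertex -1.2 2.683 4.317
endloop
endfacet

endsolid


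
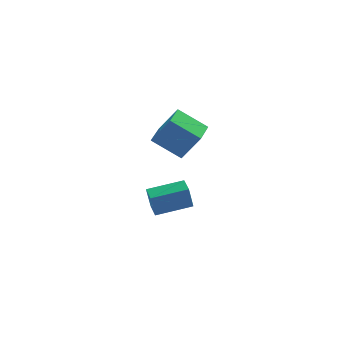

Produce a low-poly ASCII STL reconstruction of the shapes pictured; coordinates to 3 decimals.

solid 
facet normal -0.984 0.021 -0.178
outer loop
vertex 1.067 2.676 -1.363
vertex 1.082 3.595 -1.338
vertex 1.299 2.706 -2.642
endloop
endfacet
facet normal -0.017 -1.000 -0.027
outer loop
vertex 3.178 2.665 -2.302
vertex 1.067 2.676 -1.363
vertex 1.299 2.706 -2.642
endloop
endfacet
facet normal -0.984 0.021 -0.178
outer loop
vertex 1.299 2.706 -2.642
vertex 1.082 3.595 -1.338
vertex 1.314 3.625 -2.617
endloop
endfacet
facet normal 0.179 0.024 -0.984
outer loop
vertex 1.314 3.625 -2.617
vertex 3.178 2.665 -2.302
vertex 1.299 2.706 -2.642
endloop
endfacet
facet normal -0.179 -0.024 0.984
outer loop
vertex 1.067 2.676 -1.363
vertex 2.961 3.554 -0.998
vertex 1.082 3.595 -1.338
endloop
endfacet
facet normal -0.017 -1.000 -0.027
outer loop
vertex 2.946 2.635 -1.023
vertex 1.067 2.676 -1.363
vertex 3.178 2.665 -2.302
endloop
endfacet
facet normal -0.179 -0.024 0.984
outer loop
vertex 2.946 2.635 -1.023
vertex 2.961 3.554 -0.998
vertex 1.067 2.676 -1.363
endloop
endfacet
facet normal 0.017 1.000 0.027
outer loop
vertex 1.082 3.595 -1.338
vertex 2.961 3.554 -0.998
vertex 1.314 3.625 -2.617
endloop
endfacet
facet normal 0.179 0.024 -0.984
outer loop
vertex 3.193 3.584 -2.277
vertex 3.178 2.665 -2.302
vertex 1.314 3.625 -2.617
endloop
endfacet
facet normal 0.017 1.000 0.027
outer loop
vertex 1.314 3.625 -2.617
vertex 2.961 3.554 -0.998
vertex 3.193 3.584 -2.277
endloop
endfacet
facet normal 0.984 -0.021 0.178
outer loop
vertex 3.193 3.584 -2.277
vertex 2.946 2.635 -1.023
vertex 3.178 2.665 -2.302
endloop
endfacet
facet normal 0.984 -0.021 0.178
outer loop
vertex 2.961 3.554 -0.998
vertex 2.946 2.635 -1.023
vertex 3.193 3.584 -2.277
endloop
endfacet
facet normal -0.514 0.175 -0.840
outer loop
vertex 0.693 1.035 3.832
vertex 1.417 2.372 3.667
vertex 1.93 0.251 2.912
endloop
endfacet
facet normal -0.474 -0.874 0.108
outer loop
vertex 2.763 -0.032 4.273
vertex 0.693 1.035 3.832
vertex 1.93 0.251 2.912
endloop
endfacet
facet normal -0.514 0.175 -0.840
outer loop
vertex 1.93 0.251 2.912
vertex 1.417 2.372 3.667
vertex 2.655 1.588 2.747
endloop
endfacet
facet normal 0.715 -0.453 -0.532
outer loop
vertex 2.655 1.588 2.747
vertex 2.763 -0.032 4.273
vertex 1.93 0.251 2.912
endloop
endfacet
facet normal -0.715 0.453 0.532
outer loop
vertex 0.693 1.035 3.832
vertex 2.25 2.089 5.028
vertex 1.417 2.372 3.667
endloop
endfacet
facet normal -0.474 -0.874 0.108
outer loop
vertex 1.525 0.752 5.193
vertex 0.693 1.035 3.832
vertex 2.763 -0.032 4.273
endloop
endfacet
facet normal -0.715 0.454 0.532
outer loop
vertex 1.525 0.752 5.193
vertex 2.25 2.089 5.028
vertex 0.693 1.035 3.832
endloop
endfacet
facet normal 0.473 0.874 -0.108
outer loop
vertex 1.417 2.372 3.667
vertex 2.25 2.089 5.028
vertex 2.655 1.588 2.747
endloop
endfacet
facet normal 0.716 -0.453 -0.532
outer loop
vertex 3.487 1.305 4.108
vertex 2.763 -0.032 4.273
vertex 2.655 1.588 2.747
endloop
endfacet
facet normal 0.474 0.874 -0.108
outer loop
vertex 2.655 1.588 2.747
vertex 2.25 2.089 5.028
vertex 3.487 1.305 4.108
endloop
endfacet
facet normal 0.514 -0.175 0.840
outer loop
vertex 3.487 1.305 4.108
vertex 1.525 0.752 5.193
vertex 2.763 -0.032 4.273
endloop
endfacet
facet normal 0.514 -0.175 0.840
outer loop
vertex 2.25 2.089 5.028
vertex 1.525 0.752 5.193
vertex 3.487 1.305 4.108
endloop
endfacet

endsolid


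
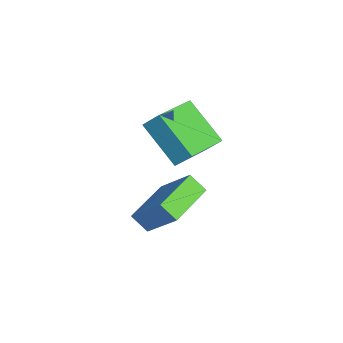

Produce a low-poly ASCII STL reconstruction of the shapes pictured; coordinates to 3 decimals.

solid 
facet normal -0.749 0.629 -0.210
outer loop
vertex 0.706 1.262 1.199
vertex 0.953 1.765 1.825
vertex 1.799 2.176 0.035
endloop
endfacet
facet normal -0.294 -0.598 -0.746
outer loop
vertex 3.087 1.095 0.395
vertex 0.706 1.262 1.199
vertex 1.799 2.176 0.035
endloop
endfacet
facet normal -0.749 0.628 -0.210
outer loop
vertex 1.799 2.176 0.035
vertex 0.953 1.765 1.825
vertex 2.045 2.679 0.661
endloop
endfacet
facet normal 0.594 0.497 -0.633
outer loop
vertex 2.045 2.679 0.661
vertex 3.087 1.095 0.395
vertex 1.799 2.176 0.035
endloop
endfacet
facet normal -0.594 -0.497 0.633
outer loop
vertex 0.706 1.262 1.199
vertex 2.241 0.684 2.185
vertex 0.953 1.765 1.825
endloop
endfacet
facet normal -0.294 -0.598 -0.745
outer loop
vertex 1.995 0.181 1.559
vertex 0.706 1.262 1.199
vertex 3.087 1.095 0.395
endloop
endfacet
facet normal -0.594 -0.497 0.633
outer loop
vertex 1.995 0.181 1.559
vertex 2.241 0.684 2.185
vertex 0.706 1.262 1.199
endloop
endfacet
facet normal 0.294 0.598 0.745
outer loop
vertex 0.953 1.765 1.825
vertex 2.241 0.684 2.185
vertex 2.045 2.679 0.661
endloop
endfacet
facet normal 0.593 0.497 -0.633
outer loop
vertex 3.334 1.598 1.021
vertex 3.087 1.095 0.395
vertex 2.045 2.679 0.661
endloop
endfacet
facet normal 0.294 0.598 0.746
outer loop
vertex 2.045 2.679 0.661
vertex 2.241 0.684 2.185
vertex 3.334 1.598 1.021
endloop
endfacet
facet normal 0.749 -0.628 0.209
outer loop
vertex 3.334 1.598 1.021
vertex 1.995 0.181 1.559
vertex 3.087 1.095 0.395
endloop
endfacet
facet normal 0.749 -0.628 0.210
outer loop
vertex 2.241 0.684 2.185
vertex 1.995 0.181 1.559
vertex 3.334 1.598 1.021
endloop
endfacet
facet normal -0.479 -0.506 -0.717
outer loop
vertex 2.444 -0.244 -2.551
vertex 1.022 0.826 -2.356
vertex 2.743 0.253 -3.102
endloop
endfacet
facet normal 0.794 -0.598 -0.109
outer loop
vertex 3.558 1.114 -1.884
vertex 2.444 -0.244 -2.551
vertex 2.743 0.253 -3.102
endloop
endfacet
facet normal -0.479 -0.506 -0.717
outer loop
vertex 2.743 0.253 -3.102
vertex 1.022 0.826 -2.356
vertex 1.321 1.323 -2.907
endloop
endfacet
facet normal 0.373 0.621 -0.689
outer loop
vertex 1.321 1.323 -2.907
vertex 3.558 1.114 -1.884
vertex 2.743 0.253 -3.102
endloop
endfacet
facet normal -0.373 -0.621 0.689
outer loop
vertex 2.444 -0.244 -2.551
vertex 1.837 1.687 -1.138
vertex 1.022 0.826 -2.356
endloop
endfacet
facet normal 0.794 -0.598 -0.109
outer loop
vertex 3.259 0.617 -1.333
vertex 2.444 -0.244 -2.551
vertex 3.558 1.114 -1.884
endloop
endfacet
facet normal -0.373 -0.621 0.689
outer loop
vertex 3.259 0.617 -1.333
vertex 1.837 1.687 -1.138
vertex 2.444 -0.244 -2.551
endloop
endfacet
facet normal -0.794 0.598 0.109
outer loop
vertex 1.022 0.826 -2.356
vertex 1.837 1.687 -1.138
vertex 1.321 1.323 -2.907
endloop
endfacet
facet normal 0.373 0.621 -0.689
outer loop
vertex 2.136 2.184 -1.689
vertex 3.558 1.114 -1.884
vertex 1.321 1.323 -2.907
endloop
endfacet
facet normal -0.794 0.598 0.109
outer loop
vertex 1.321 1.323 -2.907
vertex 1.837 1.687 -1.138
vertex 2.136 2.184 -1.689
endloop
endfacet
facet normal 0.479 0.506 0.717
outer loop
vertex 2.136 2.184 -1.689
vertex 3.259 0.617 -1.333
vertex 3.558 1.114 -1.884
endloop
endfacet
facet normal 0.479 0.506 0.717
outer loop
vertex 1.837 1.687 -1.138
vertex 3.259 0.617 -1.333
vertex 2.136 2.184 -1.689
endloop
endfacet

endsolid


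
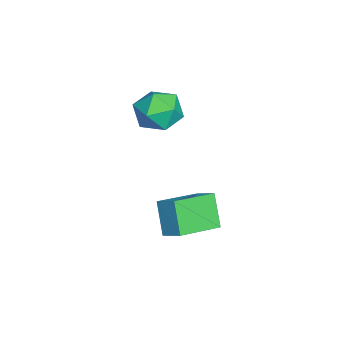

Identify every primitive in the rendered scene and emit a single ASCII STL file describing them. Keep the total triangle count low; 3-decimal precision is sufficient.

solid 
facet normal -0.648 0.714 -0.265
outer loop
vertex 1.196 1.819 -0.818
vertex 1.789 2.562 -0.265
vertex 2.105 2.128 -2.209
endloop
endfacet
facet normal -0.540 -0.676 -0.503
outer loop
vertex 3.511 0.578 -1.635
vertex 1.196 1.819 -0.818
vertex 2.105 2.128 -2.209
endloop
endfacet
facet normal -0.648 0.714 -0.265
outer loop
vertex 2.105 2.128 -2.209
vertex 1.789 2.562 -0.265
vertex 2.698 2.871 -1.657
endloop
endfacet
facet normal 0.537 0.183 -0.823
outer loop
vertex 2.698 2.871 -1.657
vertex 3.511 0.578 -1.635
vertex 2.105 2.128 -2.209
endloop
endfacet
facet normal -0.538 -0.183 0.823
outer loop
vertex 1.196 1.819 -0.818
vertex 3.195 1.012 0.309
vertex 1.789 2.562 -0.265
endloop
endfacet
facet normal -0.540 -0.676 -0.502
outer loop
vertex 2.602 0.269 -0.243
vertex 1.196 1.819 -0.818
vertex 3.511 0.578 -1.635
endloop
endfacet
facet normal -0.538 -0.182 0.823
outer loop
vertex 2.602 0.269 -0.243
vertex 3.195 1.012 0.309
vertex 1.196 1.819 -0.818
endloop
endfacet
facet normal 0.540 0.676 0.502
outer loop
vertex 1.789 2.562 -0.265
vertex 3.195 1.012 0.309
vertex 2.698 2.871 -1.657
endloop
endfacet
facet normal 0.538 0.183 -0.823
outer loop
vertex 4.104 1.321 -1.082
vertex 3.511 0.578 -1.635
vertex 2.698 2.871 -1.657
endloop
endfacet
facet normal 0.539 0.676 0.503
outer loop
vertex 2.698 2.871 -1.657
vertex 3.195 1.012 0.309
vertex 4.104 1.321 -1.082
endloop
endfacet
facet normal 0.648 -0.714 0.265
outer loop
vertex 4.104 1.321 -1.082
vertex 2.602 0.269 -0.243
vertex 3.511 0.578 -1.635
endloop
endfacet
facet normal 0.648 -0.714 0.265
outer loop
vertex 3.195 1.012 0.309
vertex 2.602 0.269 -0.243
vertex 4.104 1.321 -1.082
endloop
endfacet
facet normal 0.073 0.470 0.879
outer loop
vertex -0.389 0.865 4.175
vertex 0.208 -0.028 4.603
vertex 0.764 0.846 4.089
endloop
endfacet
facet normal 0.041 0.939 0.342
outer loop
vertex -0.389 0.865 4.175
vertex 0.764 0.846 4.089
vertex 0.124 1.2 3.194
endloop
endfacet
facet normal -0.565 0.825 -0.014
outer loop
vertex -0.389 0.865 4.175
vertex 0.124 1.2 3.194
vertex -0.829 0.546 3.154
endloop
endfacet
facet normal -0.909 0.285 0.303
outer loop
vertex -0.389 0.865 4.175
vertex -0.829 0.546 3.154
vertex -0.777 -0.214 4.025
endloop
endfacet
facet normal -0.514 0.066 0.855
outer loop
vertex -0.389 0.865 4.175
vertex -0.777 -0.214 4.025
vertex 0.208 -0.028 4.603
endloop
endfacet
facet normal 0.585 0.805 -0.100
outer loop
vertex 0.124 1.2 3.194
vertex 0.764 0.846 4.089
vertex 1.037 0.514 3.015
endloop
endfacet
facet normal 0.637 0.047 0.769
outer loop
vertex 0.764 0.846 4.089
vertex 0.208 -0.028 4.603
vertex 1.089 -0.246 3.886
endloop
endfacet
facet normal -0.313 -0.608 0.730
outer loop
vertex 0.208 -0.028 4.603
vertex -0.777 -0.214 4.025
vertex 0.136 -0.9 3.846
endloop
endfacet
facet normal -0.953 -0.253 -0.164
outer loop
vertex -0.777 -0.214 4.025
vertex -0.829 0.546 3.154
vertex -0.504 -0.546 2.951
endloop
endfacet
facet normal -0.397 0.620 -0.677
outer loop
vertex -0.829 0.546 3.154
vertex 0.124 1.2 3.194
vertex 0.052 0.328 2.437
endloop
endfacet
facet normal 0.909 -0.285 -0.303
outer loop
vertex 0.649 -0.565 2.865
vertex 1.037 0.514 3.015
vertex 1.089 -0.246 3.886
endloop
endfacet
facet normal 0.565 -0.825 0.014
outer loop
vertex 0.649 -0.565 2.865
vertex 1.089 -0.246 3.886
vertex 0.136 -0.9 3.846
endloop
endfacet
facet normal -0.041 -0.939 -0.342
outer loop
vertex 0.649 -0.565 2.865
vertex 0.136 -0.9 3.846
vertex -0.504 -0.546 2.951
endloop
endfacet
facet normal -0.073 -0.470 -0.879
outer loop
vertex 0.649 -0.565 2.865
vertex -0.504 -0.546 2.951
vertex 0.052 0.328 2.437
endloop
endfacet
facet normal 0.514 -0.066 -0.855
outer loop
vertex 0.649 -0.565 2.865
vertex 0.052 0.328 2.437
vertex 1.037 0.514 3.015
endloop
endfacet
facet normal 0.953 0.253 0.164
outer loop
vertex 1.089 -0.246 3.886
vertex 1.037 0.514 3.015
vertex 0.764 0.846 4.089
endloop
endfacet
facet normal 0.397 -0.620 0.677
outer loop
vertex 0.136 -0.9 3.846
vertex 1.089 -0.246 3.886
vertex 0.208 -0.028 4.603
endloop
endfacet
facet normal -0.585 -0.805 0.100
outer loop
vertex -0.504 -0.546 2.951
vertex 0.136 -0.9 3.846
vertex -0.777 -0.214 4.025
endloop
endfacet
facet normal -0.637 -0.047 -0.769
outer loop
vertex 0.052 0.328 2.437
vertex -0.504 -0.546 2.951
vertex -0.829 0.546 3.154
endloop
endfacet
facet normal 0.313 0.608 -0.730
outer loop
vertex 1.037 0.514 3.015
vertex 0.052 0.328 2.437
vertex 0.124 1.2 3.194
endloop
endfacet

endsolid


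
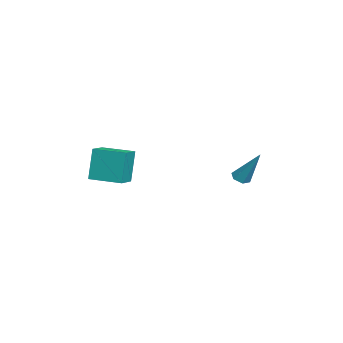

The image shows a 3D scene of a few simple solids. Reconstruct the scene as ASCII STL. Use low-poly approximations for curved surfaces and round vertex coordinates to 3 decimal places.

solid 
facet normal -0.927 0.298 -0.227
outer loop
vertex 2.26 -3.682 0.586
vertex 2.778 -2.106 0.539
vertex 2.635 -3.858 -1.176
endloop
endfacet
facet normal -0.312 -0.950 0.029
outer loop
vertex 3.682 -4.194 -0.919
vertex 2.26 -3.682 0.586
vertex 2.635 -3.858 -1.176
endloop
endfacet
facet normal -0.927 0.298 -0.227
outer loop
vertex 2.635 -3.858 -1.176
vertex 2.778 -2.106 0.539
vertex 3.153 -2.281 -1.223
endloop
endfacet
facet normal 0.208 -0.097 -0.973
outer loop
vertex 3.153 -2.281 -1.223
vertex 3.682 -4.194 -0.919
vertex 2.635 -3.858 -1.176
endloop
endfacet
facet normal -0.208 0.097 0.973
outer loop
vertex 2.26 -3.682 0.586
vertex 3.825 -2.442 0.796
vertex 2.778 -2.106 0.539
endloop
endfacet
facet normal -0.312 -0.950 0.028
outer loop
vertex 3.307 -4.019 0.843
vertex 2.26 -3.682 0.586
vertex 3.682 -4.194 -0.919
endloop
endfacet
facet normal -0.208 0.097 0.973
outer loop
vertex 3.307 -4.019 0.843
vertex 3.825 -2.442 0.796
vertex 2.26 -3.682 0.586
endloop
endfacet
facet normal 0.312 0.950 -0.028
outer loop
vertex 2.778 -2.106 0.539
vertex 3.825 -2.442 0.796
vertex 3.153 -2.281 -1.223
endloop
endfacet
facet normal 0.208 -0.097 -0.973
outer loop
vertex 4.2 -2.618 -0.966
vertex 3.682 -4.194 -0.919
vertex 3.153 -2.281 -1.223
endloop
endfacet
facet normal 0.313 0.949 -0.028
outer loop
vertex 3.153 -2.281 -1.223
vertex 3.825 -2.442 0.796
vertex 4.2 -2.618 -0.966
endloop
endfacet
facet normal 0.927 -0.298 0.227
outer loop
vertex 4.2 -2.618 -0.966
vertex 3.307 -4.019 0.843
vertex 3.682 -4.194 -0.919
endloop
endfacet
facet normal 0.927 -0.298 0.227
outer loop
vertex 3.825 -2.442 0.796
vertex 3.307 -4.019 0.843
vertex 4.2 -2.618 -0.966
endloop
endfacet
facet normal -0.290 -0.449 -0.845
outer loop
vertex 0.185 2.811 -2.364
vertex -0.278 2.709 -2.151
vertex -0.205 3.153 -2.412
endloop
endfacet
facet normal 0.645 0.688 -0.333
outer loop
vertex 0.185 2.811 -2.364
vertex -0.205 3.153 -2.412
vertex 0.318 3.631 -0.409
endloop
endfacet
facet normal -0.289 -0.449 -0.845
outer loop
vertex -0.205 3.153 -2.412
vertex -0.278 2.709 -2.151
vertex -0.668 3.05 -2.199
endloop
endfacet
facet normal -0.281 0.947 -0.153
outer loop
vertex -0.205 3.153 -2.412
vertex -0.668 3.05 -2.199
vertex 0.318 3.631 -0.409
endloop
endfacet
facet normal -0.289 -0.449 -0.846
outer loop
vertex -0.668 3.05 -2.199
vertex -0.278 2.709 -2.151
vertex -0.742 2.606 -1.938
endloop
endfacet
facet normal -0.863 0.355 0.360
outer loop
vertex -0.668 3.05 -2.199
vertex -0.742 2.606 -1.938
vertex 0.318 3.631 -0.409
endloop
endfacet
facet normal -0.289 -0.447 -0.846
outer loop
vertex -0.742 2.606 -1.938
vertex -0.278 2.709 -2.151
vertex -0.352 2.265 -1.891
endloop
endfacet
facet normal -0.519 -0.498 0.694
outer loop
vertex -0.742 2.606 -1.938
vertex -0.352 2.265 -1.891
vertex 0.318 3.631 -0.409
endloop
endfacet
facet normal -0.291 -0.447 -0.846
outer loop
vertex -0.352 2.265 -1.891
vertex -0.278 2.709 -2.151
vertex 0.111 2.367 -2.104
endloop
endfacet
facet normal 0.403 -0.756 0.515
outer loop
vertex -0.352 2.265 -1.891
vertex 0.111 2.367 -2.104
vertex 0.318 3.631 -0.409
endloop
endfacet
facet normal -0.291 -0.447 -0.846
outer loop
vertex 0.111 2.367 -2.104
vertex -0.278 2.709 -2.151
vertex 0.185 2.811 -2.364
endloop
endfacet
facet normal 0.987 -0.164 0.001
outer loop
vertex 0.111 2.367 -2.104
vertex 0.185 2.811 -2.364
vertex 0.318 3.631 -0.409
endloop
endfacet

endsolid


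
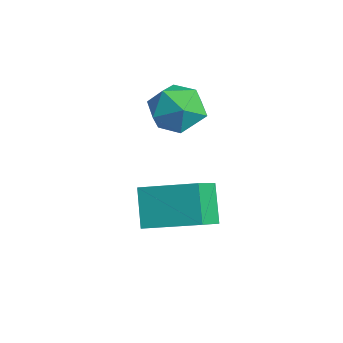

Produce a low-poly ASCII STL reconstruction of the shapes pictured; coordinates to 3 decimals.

solid 
facet normal -0.604 0.209 0.769
outer loop
vertex 0.388 -3.727 -0.801
vertex 1.569 -2.33 -0.253
vertex -0.325 -2.806 -1.612
endloop
endfacet
facet normal -0.619 -0.731 -0.287
outer loop
vertex 0.551 -3.11 -2.727
vertex 0.388 -3.727 -0.801
vertex -0.325 -2.806 -1.612
endloop
endfacet
facet normal -0.604 0.210 0.769
outer loop
vertex -0.325 -2.806 -1.612
vertex 1.569 -2.33 -0.253
vertex 0.856 -1.409 -1.065
endloop
endfacet
facet normal -0.503 0.649 -0.572
outer loop
vertex 0.856 -1.409 -1.065
vertex 0.551 -3.11 -2.727
vertex -0.325 -2.806 -1.612
endloop
endfacet
facet normal 0.502 -0.649 0.572
outer loop
vertex 0.388 -3.727 -0.801
vertex 2.445 -2.634 -1.368
vertex 1.569 -2.33 -0.253
endloop
endfacet
facet normal -0.619 -0.732 -0.287
outer loop
vertex 1.264 -4.031 -1.915
vertex 0.388 -3.727 -0.801
vertex 0.551 -3.11 -2.727
endloop
endfacet
facet normal 0.502 -0.649 0.572
outer loop
vertex 1.264 -4.031 -1.915
vertex 2.445 -2.634 -1.368
vertex 0.388 -3.727 -0.801
endloop
endfacet
facet normal 0.619 0.732 0.287
outer loop
vertex 1.569 -2.33 -0.253
vertex 2.445 -2.634 -1.368
vertex 0.856 -1.409 -1.065
endloop
endfacet
facet normal -0.502 0.649 -0.572
outer loop
vertex 1.732 -1.713 -2.179
vertex 0.551 -3.11 -2.727
vertex 0.856 -1.409 -1.065
endloop
endfacet
facet normal 0.619 0.731 0.287
outer loop
vertex 0.856 -1.409 -1.065
vertex 2.445 -2.634 -1.368
vertex 1.732 -1.713 -2.179
endloop
endfacet
facet normal 0.605 -0.210 -0.769
outer loop
vertex 1.732 -1.713 -2.179
vertex 1.264 -4.031 -1.915
vertex 0.551 -3.11 -2.727
endloop
endfacet
facet normal 0.604 -0.210 -0.769
outer loop
vertex 2.445 -2.634 -1.368
vertex 1.264 -4.031 -1.915
vertex 1.732 -1.713 -2.179
endloop
endfacet
facet normal -0.691 -0.355 0.629
outer loop
vertex -1.56 -1.602 1.852
vertex -1.495 -2.508 1.412
vertex -0.898 -2.283 2.195
endloop
endfacet
facet normal -0.313 0.166 0.935
outer loop
vertex -1.56 -1.602 1.852
vertex -0.898 -2.283 2.195
vertex -0.628 -1.314 2.113
endloop
endfacet
facet normal -0.383 0.753 0.535
outer loop
vertex -1.56 -1.602 1.852
vertex -0.628 -1.314 2.113
vertex -1.057 -0.94 1.28
endloop
endfacet
facet normal -0.804 0.595 -0.018
outer loop
vertex -1.56 -1.602 1.852
vertex -1.057 -0.94 1.28
vertex -1.593 -1.677 0.846
endloop
endfacet
facet normal -0.995 -0.091 0.039
outer loop
vertex -1.56 -1.602 1.852
vertex -1.593 -1.677 0.846
vertex -1.495 -2.508 1.412
endloop
endfacet
facet normal 0.374 -0.026 0.927
outer loop
vertex -0.628 -1.314 2.113
vertex -0.898 -2.283 2.195
vertex 0.013 -2.043 1.834
endloop
endfacet
facet normal -0.238 -0.870 0.432
outer loop
vertex -0.898 -2.283 2.195
vertex -1.495 -2.508 1.412
vertex -0.523 -2.78 1.4
endloop
endfacet
facet normal -0.730 -0.442 -0.522
outer loop
vertex -1.495 -2.508 1.412
vertex -1.593 -1.677 0.846
vertex -0.952 -2.406 0.567
endloop
endfacet
facet normal -0.420 0.667 -0.615
outer loop
vertex -1.593 -1.677 0.846
vertex -1.057 -0.94 1.28
vertex -0.682 -1.437 0.485
endloop
endfacet
facet normal 0.262 0.924 0.280
outer loop
vertex -1.057 -0.94 1.28
vertex -0.628 -1.314 2.113
vertex -0.085 -1.212 1.268
endloop
endfacet
facet normal 0.804 -0.595 0.018
outer loop
vertex -0.02 -2.118 0.828
vertex 0.013 -2.043 1.834
vertex -0.523 -2.78 1.4
endloop
endfacet
facet normal 0.383 -0.753 -0.535
outer loop
vertex -0.02 -2.118 0.828
vertex -0.523 -2.78 1.4
vertex -0.952 -2.406 0.567
endloop
endfacet
facet normal 0.313 -0.166 -0.935
outer loop
vertex -0.02 -2.118 0.828
vertex -0.952 -2.406 0.567
vertex -0.682 -1.437 0.485
endloop
endfacet
facet normal 0.691 0.355 -0.629
outer loop
vertex -0.02 -2.118 0.828
vertex -0.682 -1.437 0.485
vertex -0.085 -1.212 1.268
endloop
endfacet
facet normal 0.995 0.091 -0.039
outer loop
vertex -0.02 -2.118 0.828
vertex -0.085 -1.212 1.268
vertex 0.013 -2.043 1.834
endloop
endfacet
facet normal 0.420 -0.667 0.615
outer loop
vertex -0.523 -2.78 1.4
vertex 0.013 -2.043 1.834
vertex -0.898 -2.283 2.195
endloop
endfacet
facet normal -0.262 -0.924 -0.280
outer loop
vertex -0.952 -2.406 0.567
vertex -0.523 -2.78 1.4
vertex -1.495 -2.508 1.412
endloop
endfacet
facet normal -0.374 0.026 -0.927
outer loop
vertex -0.682 -1.437 0.485
vertex -0.952 -2.406 0.567
vertex -1.593 -1.677 0.846
endloop
endfacet
facet normal 0.238 0.870 -0.432
outer loop
vertex -0.085 -1.212 1.268
vertex -0.682 -1.437 0.485
vertex -1.057 -0.94 1.28
endloop
endfacet
facet normal 0.730 0.442 0.522
outer loop
vertex 0.013 -2.043 1.834
vertex -0.085 -1.212 1.268
vertex -0.628 -1.314 2.113
endloop
endfacet

endsolid


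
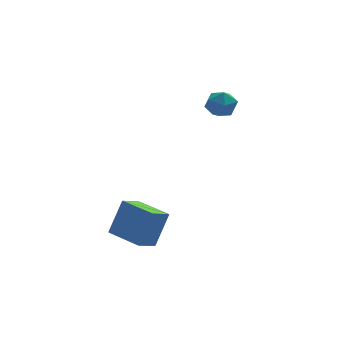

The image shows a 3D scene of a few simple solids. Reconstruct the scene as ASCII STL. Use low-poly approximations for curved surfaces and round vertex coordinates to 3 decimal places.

solid 
facet normal -0.975 -0.200 -0.097
outer loop
vertex 1.202 3.078 -0.212
vertex 1.341 2.449 -0.313
vertex 1.236 2.667 0.292
endloop
endfacet
facet normal -0.871 0.351 0.345
outer loop
vertex 1.202 3.078 -0.212
vertex 1.236 2.667 0.292
vertex 1.495 3.263 0.34
endloop
endfacet
facet normal -0.516 0.856 -0.013
outer loop
vertex 1.202 3.078 -0.212
vertex 1.495 3.263 0.34
vertex 1.76 3.414 -0.237
endloop
endfacet
facet normal -0.402 0.618 -0.676
outer loop
vertex 1.202 3.078 -0.212
vertex 1.76 3.414 -0.237
vertex 1.665 2.911 -0.64
endloop
endfacet
facet normal -0.685 -0.035 -0.728
outer loop
vertex 1.202 3.078 -0.212
vertex 1.665 2.911 -0.64
vertex 1.341 2.449 -0.313
endloop
endfacet
facet normal -0.456 0.127 0.881
outer loop
vertex 1.495 3.263 0.34
vertex 1.236 2.667 0.292
vertex 1.815 2.749 0.58
endloop
endfacet
facet normal -0.624 -0.763 0.167
outer loop
vertex 1.236 2.667 0.292
vertex 1.341 2.449 -0.313
vertex 1.72 2.246 0.177
endloop
endfacet
facet normal -0.155 -0.496 -0.854
outer loop
vertex 1.341 2.449 -0.313
vertex 1.665 2.911 -0.64
vertex 1.985 2.397 -0.4
endloop
endfacet
facet normal 0.304 0.560 -0.771
outer loop
vertex 1.665 2.911 -0.64
vertex 1.76 3.414 -0.237
vertex 2.244 2.993 -0.352
endloop
endfacet
facet normal 0.117 0.946 0.301
outer loop
vertex 1.76 3.414 -0.237
vertex 1.495 3.263 0.34
vertex 2.139 3.211 0.253
endloop
endfacet
facet normal 0.402 -0.618 0.676
outer loop
vertex 2.278 2.582 0.152
vertex 1.815 2.749 0.58
vertex 1.72 2.246 0.177
endloop
endfacet
facet normal 0.516 -0.856 0.013
outer loop
vertex 2.278 2.582 0.152
vertex 1.72 2.246 0.177
vertex 1.985 2.397 -0.4
endloop
endfacet
facet normal 0.871 -0.351 -0.345
outer loop
vertex 2.278 2.582 0.152
vertex 1.985 2.397 -0.4
vertex 2.244 2.993 -0.352
endloop
endfacet
facet normal 0.975 0.200 0.097
outer loop
vertex 2.278 2.582 0.152
vertex 2.244 2.993 -0.352
vertex 2.139 3.211 0.253
endloop
endfacet
facet normal 0.685 0.035 0.728
outer loop
vertex 2.278 2.582 0.152
vertex 2.139 3.211 0.253
vertex 1.815 2.749 0.58
endloop
endfacet
facet normal -0.304 -0.560 0.771
outer loop
vertex 1.72 2.246 0.177
vertex 1.815 2.749 0.58
vertex 1.236 2.667 0.292
endloop
endfacet
facet normal -0.117 -0.946 -0.301
outer loop
vertex 1.985 2.397 -0.4
vertex 1.72 2.246 0.177
vertex 1.341 2.449 -0.313
endloop
endfacet
facet normal 0.456 -0.127 -0.881
outer loop
vertex 2.244 2.993 -0.352
vertex 1.985 2.397 -0.4
vertex 1.665 2.911 -0.64
endloop
endfacet
facet normal 0.624 0.763 -0.167
outer loop
vertex 2.139 3.211 0.253
vertex 2.244 2.993 -0.352
vertex 1.76 3.414 -0.237
endloop
endfacet
facet normal 0.155 0.496 0.854
outer loop
vertex 1.815 2.749 0.58
vertex 2.139 3.211 0.253
vertex 1.495 3.263 0.34
endloop
endfacet
facet normal -0.559 0.828 0.050
outer loop
vertex -2.536 -0.829 -2.35
vertex -1.88 -0.363 -2.73
vertex -3.071 -1.114 -3.623
endloop
endfacet
facet normal -0.738 -0.523 0.427
outer loop
vertex -2.3 -2.257 -3.69
vertex -2.536 -0.829 -2.35
vertex -3.071 -1.114 -3.623
endloop
endfacet
facet normal -0.559 0.828 0.049
outer loop
vertex -3.071 -1.114 -3.623
vertex -1.88 -0.363 -2.73
vertex -2.415 -0.649 -4.003
endloop
endfacet
facet normal -0.379 -0.203 -0.903
outer loop
vertex -2.415 -0.649 -4.003
vertex -2.3 -2.257 -3.69
vertex -3.071 -1.114 -3.623
endloop
endfacet
facet normal 0.379 0.203 0.903
outer loop
vertex -2.536 -0.829 -2.35
vertex -1.109 -1.506 -2.797
vertex -1.88 -0.363 -2.73
endloop
endfacet
facet normal -0.737 -0.523 0.427
outer loop
vertex -1.765 -1.971 -2.417
vertex -2.536 -0.829 -2.35
vertex -2.3 -2.257 -3.69
endloop
endfacet
facet normal 0.379 0.203 0.903
outer loop
vertex -1.765 -1.971 -2.417
vertex -1.109 -1.506 -2.797
vertex -2.536 -0.829 -2.35
endloop
endfacet
facet normal 0.738 0.523 -0.427
outer loop
vertex -1.88 -0.363 -2.73
vertex -1.109 -1.506 -2.797
vertex -2.415 -0.649 -4.003
endloop
endfacet
facet normal -0.379 -0.203 -0.903
outer loop
vertex -1.644 -1.791 -4.07
vertex -2.3 -2.257 -3.69
vertex -2.415 -0.649 -4.003
endloop
endfacet
facet normal 0.738 0.523 -0.427
outer loop
vertex -2.415 -0.649 -4.003
vertex -1.109 -1.506 -2.797
vertex -1.644 -1.791 -4.07
endloop
endfacet
facet normal 0.559 -0.827 -0.049
outer loop
vertex -1.644 -1.791 -4.07
vertex -1.765 -1.971 -2.417
vertex -2.3 -2.257 -3.69
endloop
endfacet
facet normal 0.558 -0.828 -0.049
outer loop
vertex -1.109 -1.506 -2.797
vertex -1.765 -1.971 -2.417
vertex -1.644 -1.791 -4.07
endloop
endfacet

endsolid
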